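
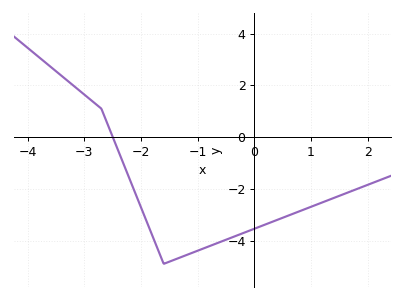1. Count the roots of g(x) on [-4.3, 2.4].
1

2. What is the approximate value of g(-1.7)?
-4.35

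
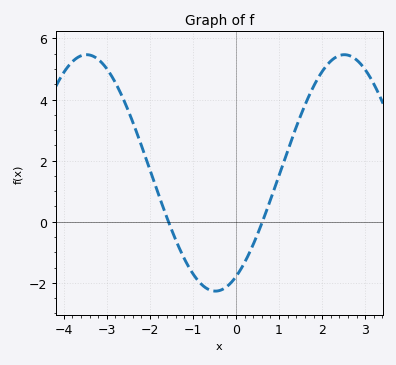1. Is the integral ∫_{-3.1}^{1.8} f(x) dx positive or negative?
positive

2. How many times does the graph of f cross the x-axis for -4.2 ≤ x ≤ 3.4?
2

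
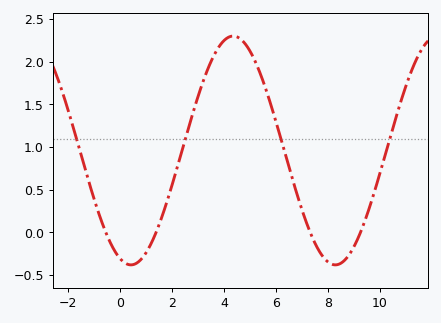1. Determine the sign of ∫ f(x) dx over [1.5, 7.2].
positive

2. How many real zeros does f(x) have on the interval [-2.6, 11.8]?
4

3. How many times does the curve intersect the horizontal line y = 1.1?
4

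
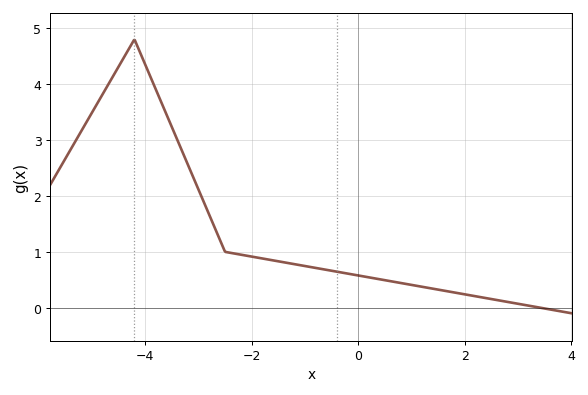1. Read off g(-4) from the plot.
4.35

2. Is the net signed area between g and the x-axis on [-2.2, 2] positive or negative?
positive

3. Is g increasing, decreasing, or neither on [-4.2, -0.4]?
decreasing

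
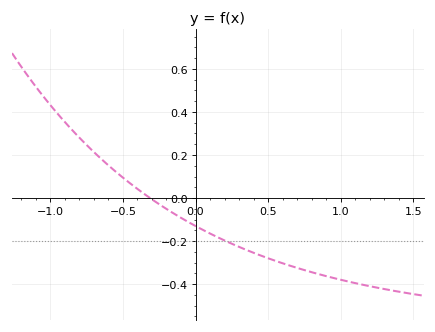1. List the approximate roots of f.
-0.3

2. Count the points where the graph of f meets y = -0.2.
1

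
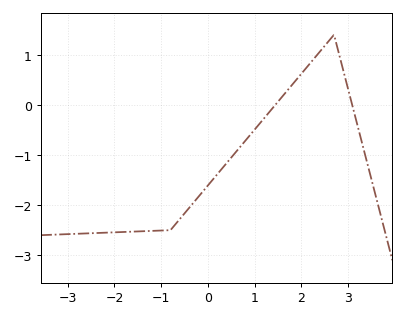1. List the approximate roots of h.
1.44, 3.09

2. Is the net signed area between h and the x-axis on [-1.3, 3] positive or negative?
negative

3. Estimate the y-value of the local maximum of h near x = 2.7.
1.4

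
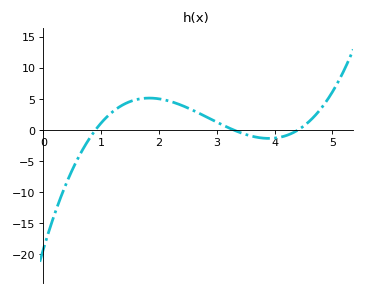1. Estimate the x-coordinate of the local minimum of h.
3.9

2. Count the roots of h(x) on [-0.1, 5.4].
3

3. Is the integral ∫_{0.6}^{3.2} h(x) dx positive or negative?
positive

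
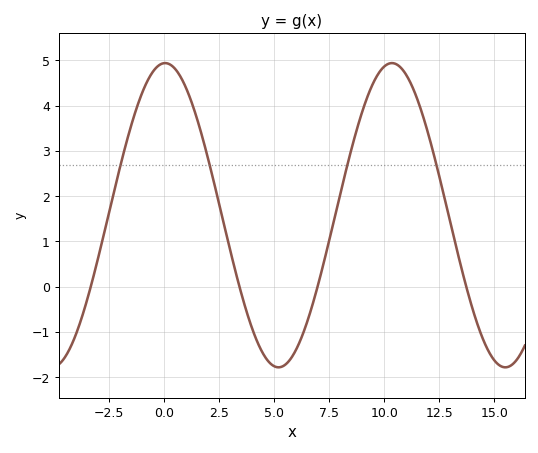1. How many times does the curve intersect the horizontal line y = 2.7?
4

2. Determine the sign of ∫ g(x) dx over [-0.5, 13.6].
positive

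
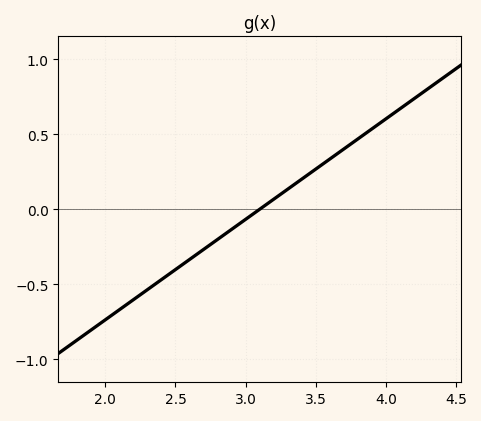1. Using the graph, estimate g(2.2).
-0.6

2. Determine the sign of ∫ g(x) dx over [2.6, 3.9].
positive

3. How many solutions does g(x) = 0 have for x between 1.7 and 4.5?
1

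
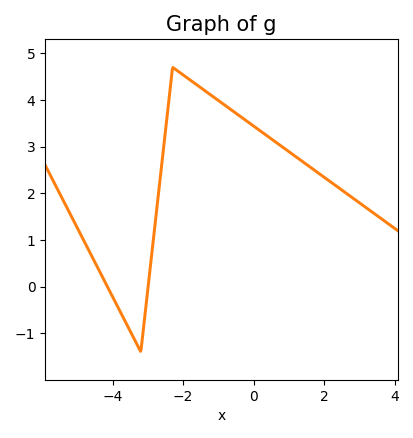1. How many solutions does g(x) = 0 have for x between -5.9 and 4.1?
2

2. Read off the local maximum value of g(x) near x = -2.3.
4.7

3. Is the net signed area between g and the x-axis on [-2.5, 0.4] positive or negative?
positive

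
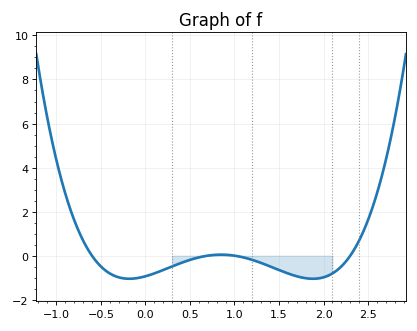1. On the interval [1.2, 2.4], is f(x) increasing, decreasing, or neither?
neither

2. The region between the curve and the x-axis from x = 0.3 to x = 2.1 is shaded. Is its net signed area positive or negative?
negative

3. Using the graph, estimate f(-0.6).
0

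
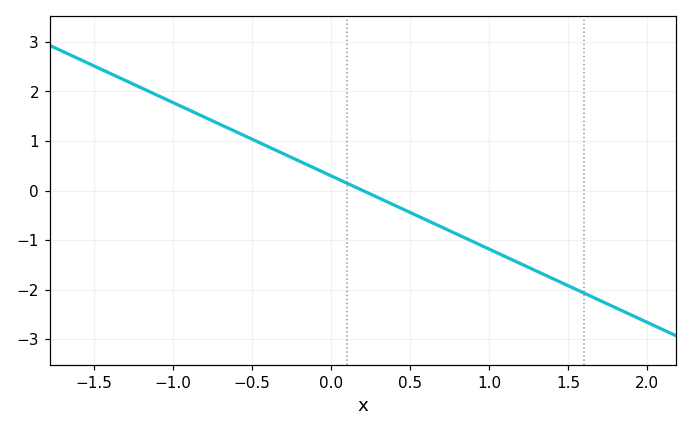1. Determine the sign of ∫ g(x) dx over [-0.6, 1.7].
negative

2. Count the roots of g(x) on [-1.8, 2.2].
1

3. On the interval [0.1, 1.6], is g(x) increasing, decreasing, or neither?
decreasing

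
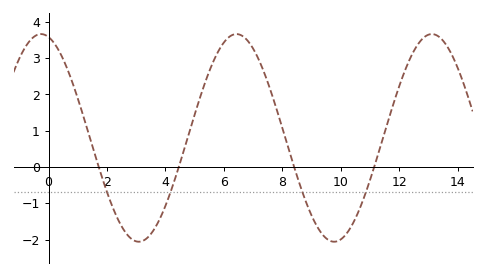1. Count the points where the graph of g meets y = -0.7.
4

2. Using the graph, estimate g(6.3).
3.6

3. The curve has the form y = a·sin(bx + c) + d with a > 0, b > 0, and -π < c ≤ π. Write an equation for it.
y = 2.86sin(0.94x + 1.8) + 0.8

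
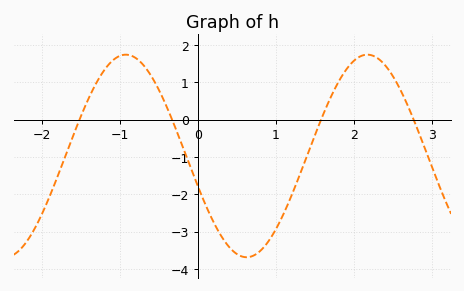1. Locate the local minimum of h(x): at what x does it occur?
0.625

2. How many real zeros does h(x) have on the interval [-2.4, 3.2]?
4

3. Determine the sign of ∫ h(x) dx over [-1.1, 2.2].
negative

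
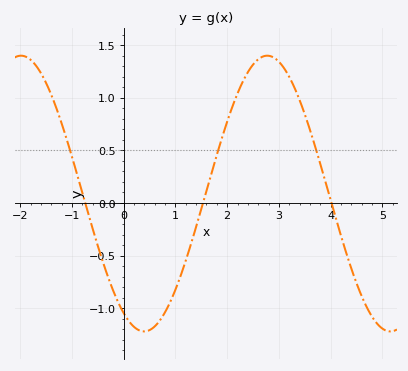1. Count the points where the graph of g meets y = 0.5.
3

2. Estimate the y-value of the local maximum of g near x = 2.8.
1.4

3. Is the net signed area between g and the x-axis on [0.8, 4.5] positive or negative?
positive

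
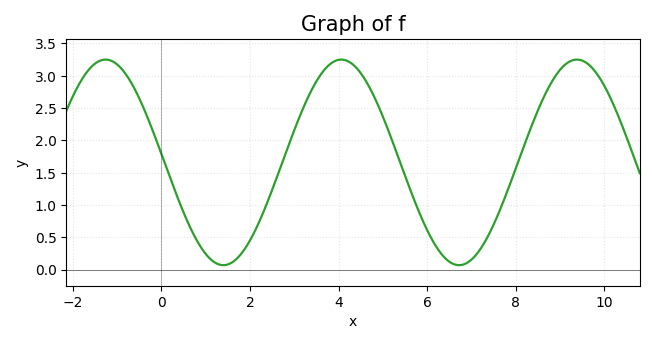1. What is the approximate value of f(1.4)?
0.05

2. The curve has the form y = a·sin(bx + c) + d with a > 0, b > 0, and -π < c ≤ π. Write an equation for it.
y = 1.59sin(1.2x + 3.1) + 1.66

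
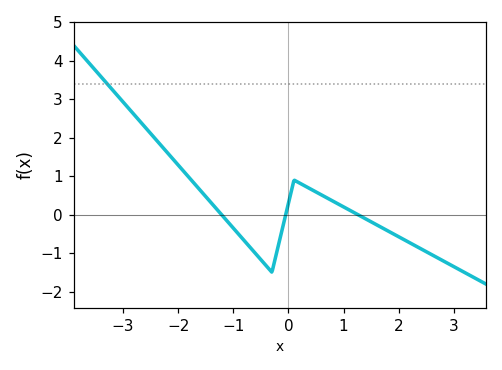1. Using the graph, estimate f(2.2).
-0.7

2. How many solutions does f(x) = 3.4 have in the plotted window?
1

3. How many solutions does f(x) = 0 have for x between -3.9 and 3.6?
3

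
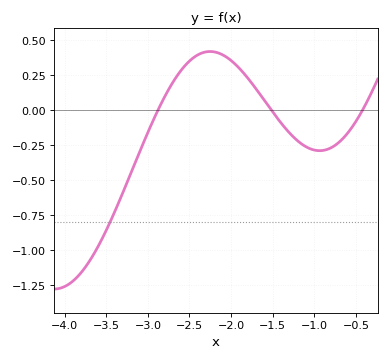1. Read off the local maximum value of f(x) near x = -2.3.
0.418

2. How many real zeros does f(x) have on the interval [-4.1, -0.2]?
3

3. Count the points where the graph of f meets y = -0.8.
1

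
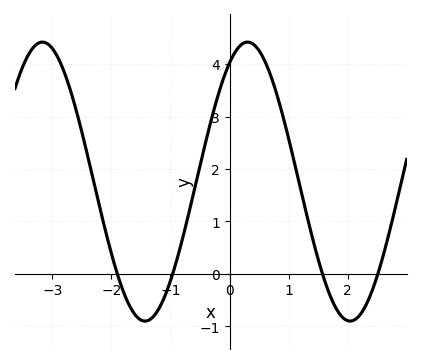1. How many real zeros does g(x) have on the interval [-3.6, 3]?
4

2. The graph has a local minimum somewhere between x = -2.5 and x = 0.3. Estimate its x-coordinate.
-1.43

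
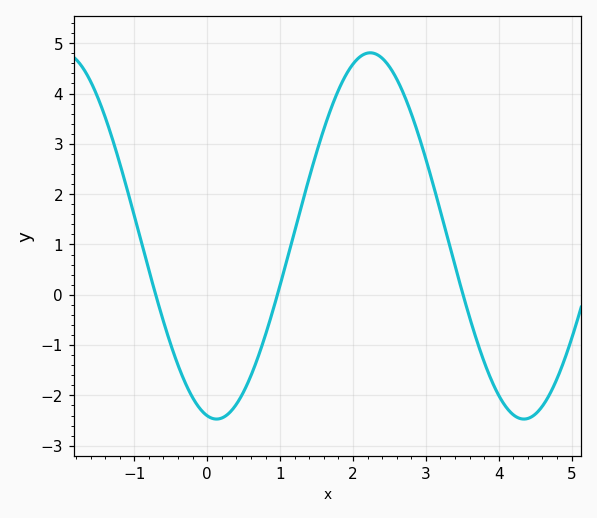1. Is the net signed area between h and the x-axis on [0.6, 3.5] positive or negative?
positive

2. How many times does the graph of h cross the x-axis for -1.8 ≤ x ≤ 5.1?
3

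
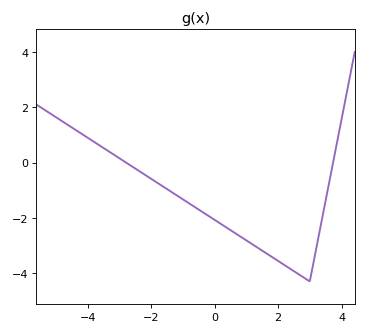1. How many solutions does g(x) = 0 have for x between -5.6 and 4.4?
2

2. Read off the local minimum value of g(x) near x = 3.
-4.2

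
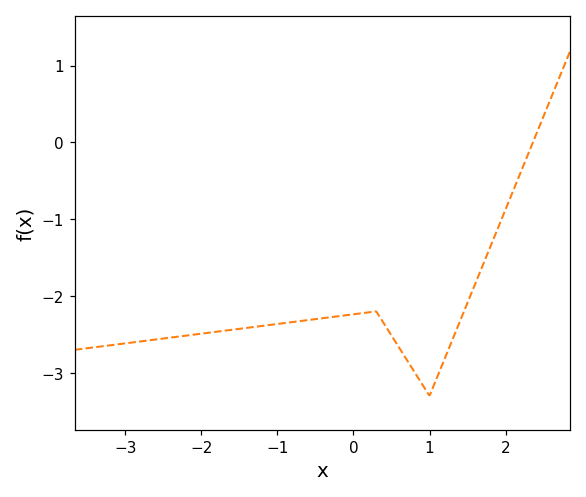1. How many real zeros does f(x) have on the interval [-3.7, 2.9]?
1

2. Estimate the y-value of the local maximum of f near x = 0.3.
-2.2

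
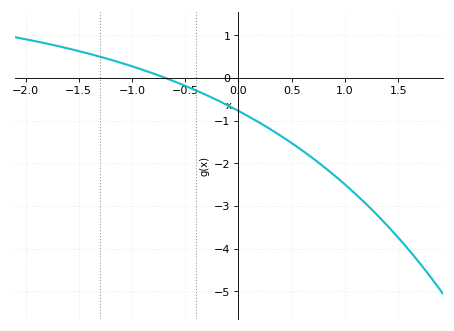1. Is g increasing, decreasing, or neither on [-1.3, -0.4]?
decreasing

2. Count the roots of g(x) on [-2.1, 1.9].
1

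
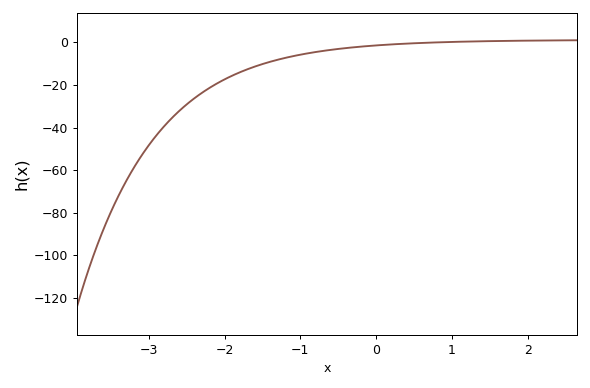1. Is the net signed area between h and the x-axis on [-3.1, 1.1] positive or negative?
negative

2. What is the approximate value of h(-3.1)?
-54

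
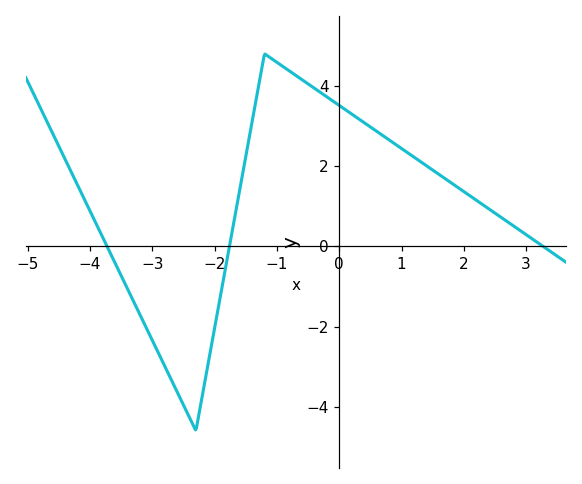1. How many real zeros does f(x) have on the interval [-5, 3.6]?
3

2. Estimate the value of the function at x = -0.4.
4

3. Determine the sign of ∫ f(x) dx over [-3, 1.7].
positive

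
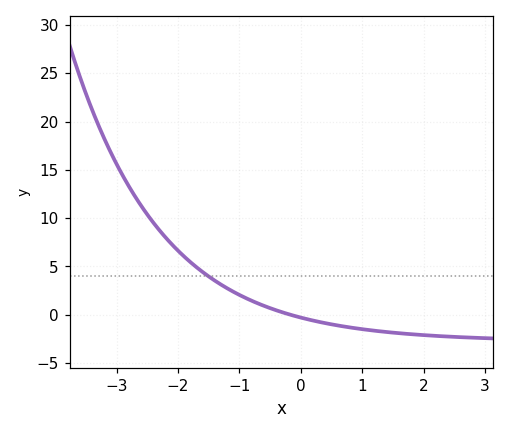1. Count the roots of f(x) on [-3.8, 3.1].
1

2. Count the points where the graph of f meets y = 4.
1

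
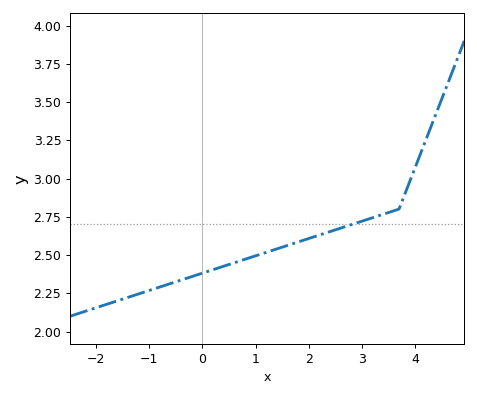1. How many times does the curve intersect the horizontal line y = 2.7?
1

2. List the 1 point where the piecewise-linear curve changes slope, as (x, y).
(3.7, 2.8)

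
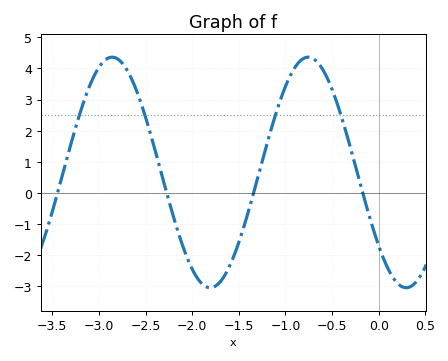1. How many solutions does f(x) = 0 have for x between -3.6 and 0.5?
4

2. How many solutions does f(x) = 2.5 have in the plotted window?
4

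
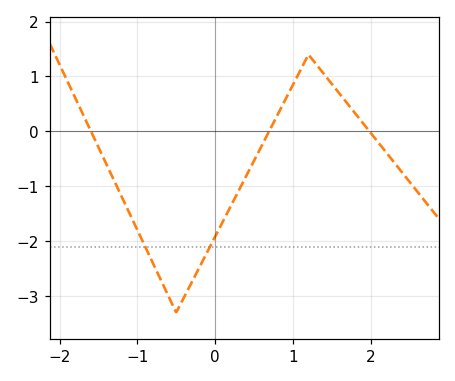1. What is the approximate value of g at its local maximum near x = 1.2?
1.4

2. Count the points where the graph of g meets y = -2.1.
2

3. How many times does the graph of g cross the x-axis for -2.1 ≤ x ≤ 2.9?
3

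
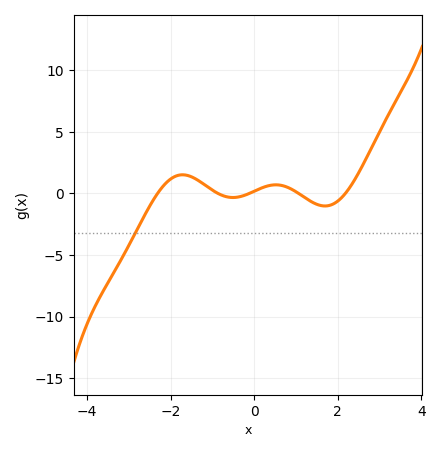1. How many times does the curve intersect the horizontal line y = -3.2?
1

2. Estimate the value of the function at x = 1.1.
-0.082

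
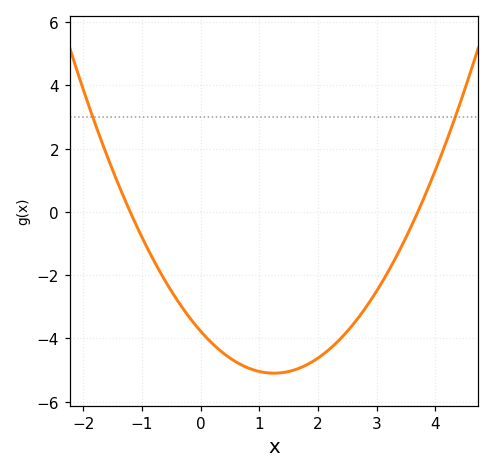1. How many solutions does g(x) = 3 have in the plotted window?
2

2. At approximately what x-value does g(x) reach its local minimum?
1.25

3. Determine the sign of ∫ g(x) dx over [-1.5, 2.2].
negative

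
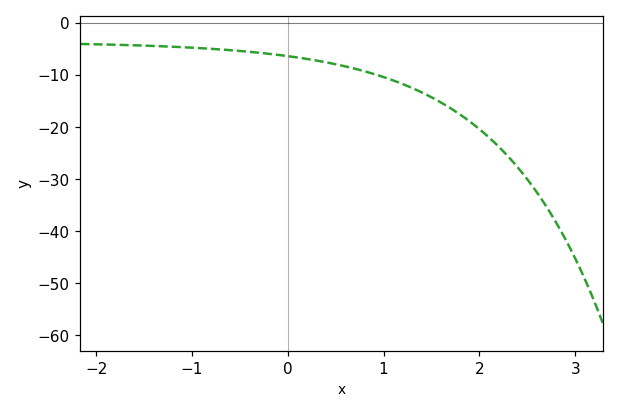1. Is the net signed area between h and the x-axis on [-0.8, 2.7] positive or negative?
negative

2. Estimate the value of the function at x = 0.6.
-8.34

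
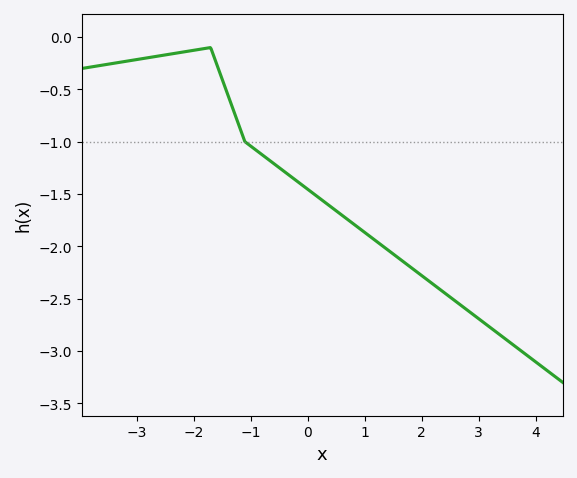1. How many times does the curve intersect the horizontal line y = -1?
1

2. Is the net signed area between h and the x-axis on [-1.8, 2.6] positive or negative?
negative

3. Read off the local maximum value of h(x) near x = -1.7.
-0.1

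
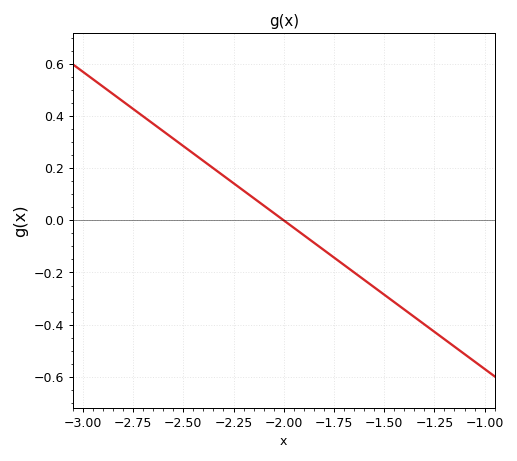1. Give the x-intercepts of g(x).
-2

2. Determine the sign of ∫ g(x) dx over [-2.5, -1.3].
negative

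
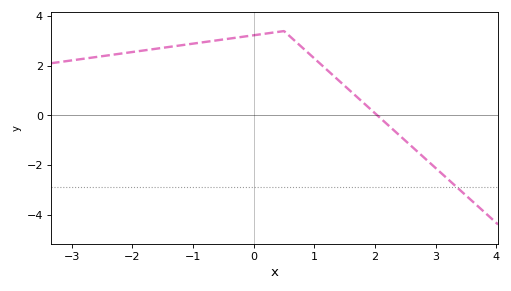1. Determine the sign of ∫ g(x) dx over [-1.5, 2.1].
positive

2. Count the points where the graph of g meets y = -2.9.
1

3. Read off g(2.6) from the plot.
-1.2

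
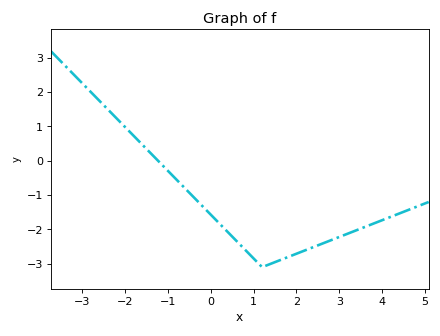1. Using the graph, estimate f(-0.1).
-1.4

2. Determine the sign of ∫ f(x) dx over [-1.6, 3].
negative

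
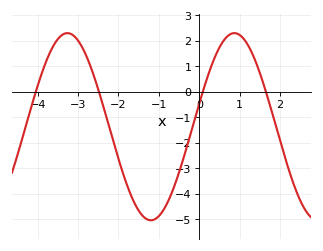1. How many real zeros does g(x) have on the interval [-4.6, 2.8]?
4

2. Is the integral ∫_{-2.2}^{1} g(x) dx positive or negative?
negative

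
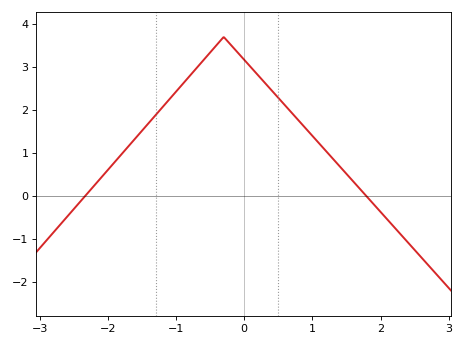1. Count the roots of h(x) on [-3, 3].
2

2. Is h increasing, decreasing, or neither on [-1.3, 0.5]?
neither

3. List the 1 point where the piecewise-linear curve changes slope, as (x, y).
(-0.3, 3.7)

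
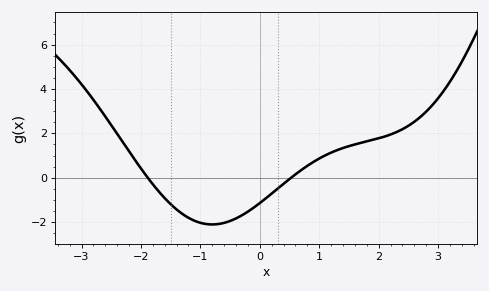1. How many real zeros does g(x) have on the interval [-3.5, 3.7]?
2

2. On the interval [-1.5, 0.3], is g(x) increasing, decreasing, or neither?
neither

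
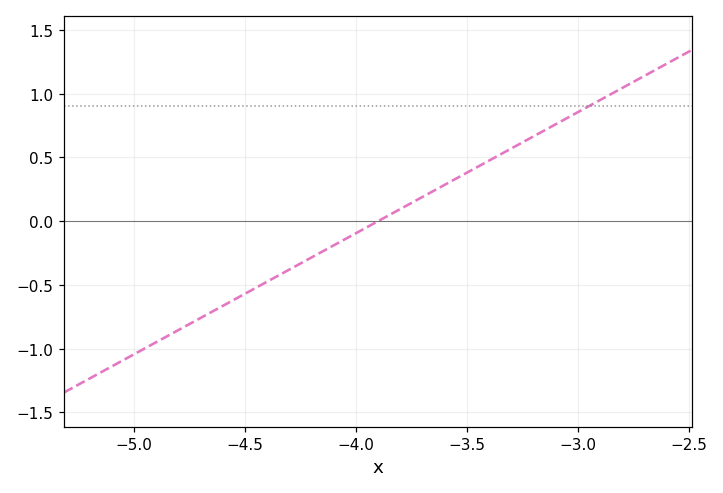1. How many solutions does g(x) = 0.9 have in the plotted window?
1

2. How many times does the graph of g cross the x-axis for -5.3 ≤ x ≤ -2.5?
1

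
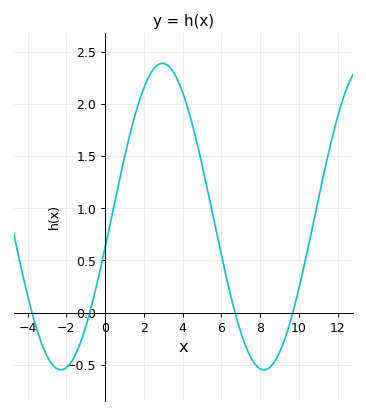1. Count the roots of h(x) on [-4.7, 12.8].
4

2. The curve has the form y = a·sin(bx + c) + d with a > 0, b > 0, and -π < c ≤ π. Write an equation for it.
y = 1.47sin(0.6x - 0.2) + 0.92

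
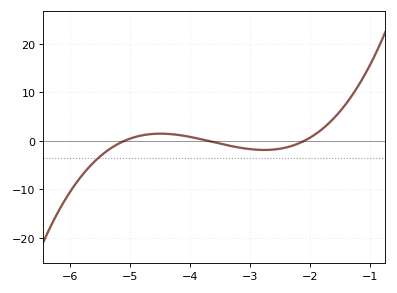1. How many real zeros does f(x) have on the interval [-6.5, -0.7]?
3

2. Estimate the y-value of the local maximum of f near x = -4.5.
1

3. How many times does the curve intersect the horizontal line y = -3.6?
1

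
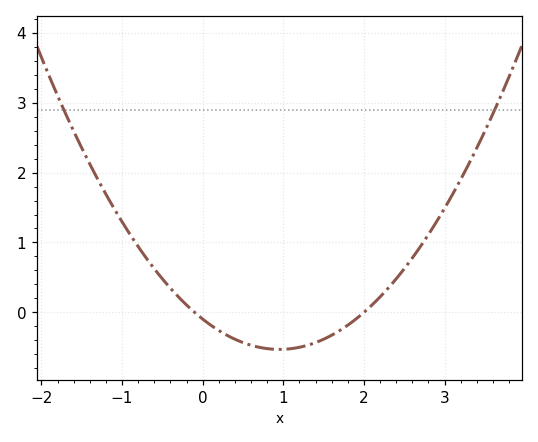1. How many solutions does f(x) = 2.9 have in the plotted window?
2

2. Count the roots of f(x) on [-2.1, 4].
2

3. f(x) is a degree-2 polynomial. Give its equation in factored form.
y = 0.48(x + 0.1)(x - 2)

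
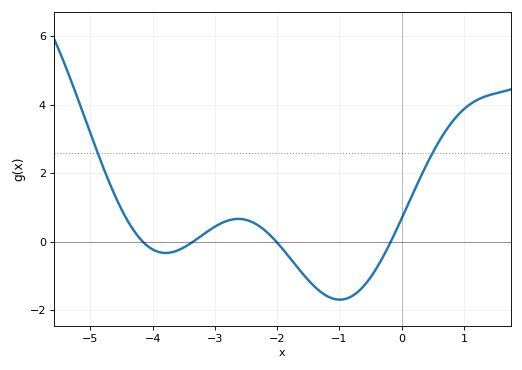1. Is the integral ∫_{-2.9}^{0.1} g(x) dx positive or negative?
negative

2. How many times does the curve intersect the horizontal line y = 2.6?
2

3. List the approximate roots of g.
-4.16, -3.35, -2.02, -0.174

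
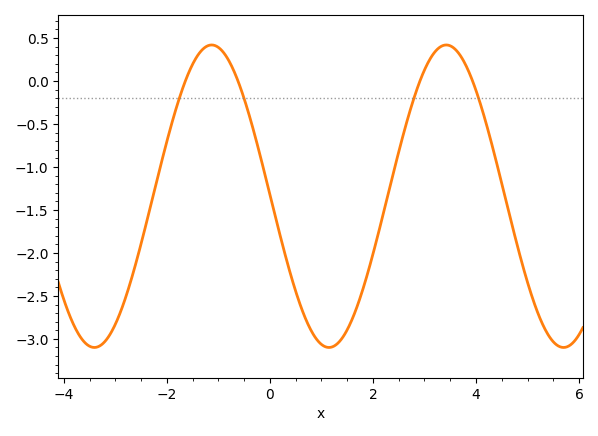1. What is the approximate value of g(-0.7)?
0.1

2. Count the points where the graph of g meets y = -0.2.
4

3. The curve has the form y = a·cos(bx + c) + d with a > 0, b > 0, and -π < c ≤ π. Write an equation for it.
y = 1.76cos(1.4x + 1.6) - 1.34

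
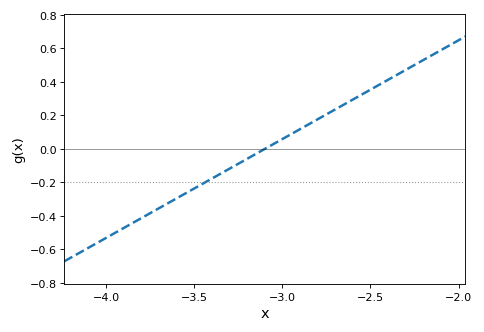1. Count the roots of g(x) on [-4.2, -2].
1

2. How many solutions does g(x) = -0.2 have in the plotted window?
1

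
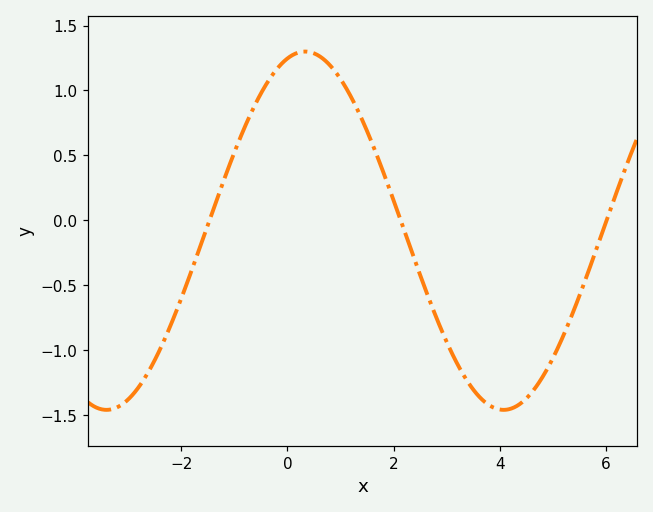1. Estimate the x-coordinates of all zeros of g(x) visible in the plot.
-1.47, 2.13, 6.01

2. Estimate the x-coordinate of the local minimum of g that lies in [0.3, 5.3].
4.07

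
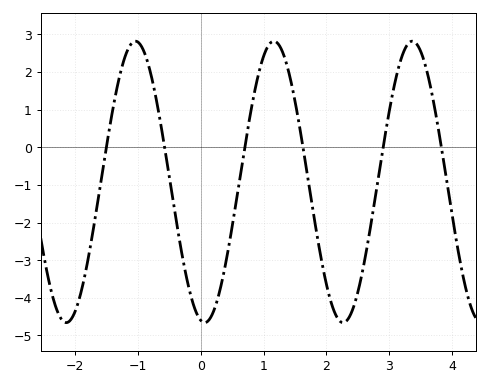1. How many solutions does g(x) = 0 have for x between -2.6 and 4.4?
6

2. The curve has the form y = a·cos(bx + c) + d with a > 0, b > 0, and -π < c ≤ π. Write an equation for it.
y = 3.74cos(2.85x + 2.97) - 0.92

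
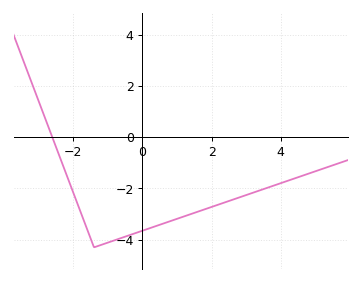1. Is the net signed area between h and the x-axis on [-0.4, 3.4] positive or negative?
negative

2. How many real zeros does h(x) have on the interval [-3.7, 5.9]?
1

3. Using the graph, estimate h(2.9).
-2.4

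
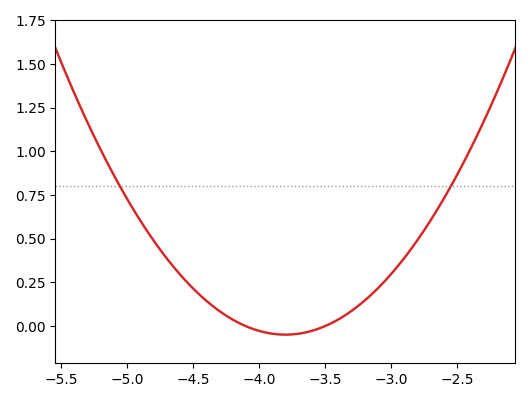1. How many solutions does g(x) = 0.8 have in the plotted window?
2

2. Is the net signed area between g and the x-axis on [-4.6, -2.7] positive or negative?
positive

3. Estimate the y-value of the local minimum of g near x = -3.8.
-0.04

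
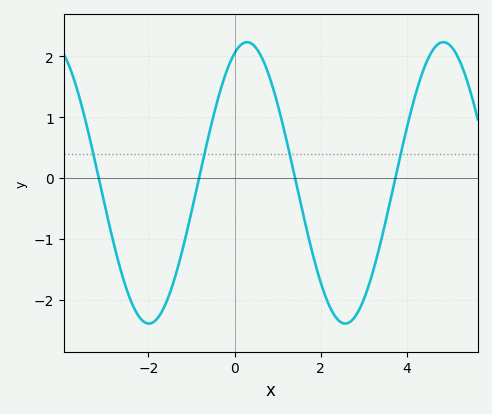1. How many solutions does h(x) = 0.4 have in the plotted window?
4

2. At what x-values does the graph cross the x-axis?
-3.2, -0.8, 1.4, 3.8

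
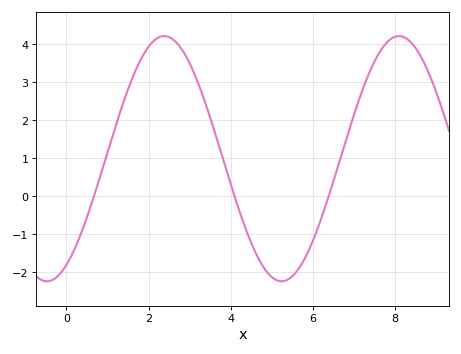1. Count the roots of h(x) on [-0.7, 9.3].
3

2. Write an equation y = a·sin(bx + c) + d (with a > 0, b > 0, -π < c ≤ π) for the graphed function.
y = 3.23sin(1.1x - 1) + 0.99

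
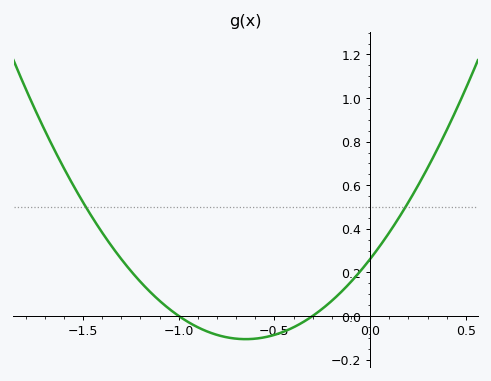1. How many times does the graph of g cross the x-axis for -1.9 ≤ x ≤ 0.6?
2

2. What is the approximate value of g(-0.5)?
-0.08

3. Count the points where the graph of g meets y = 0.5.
2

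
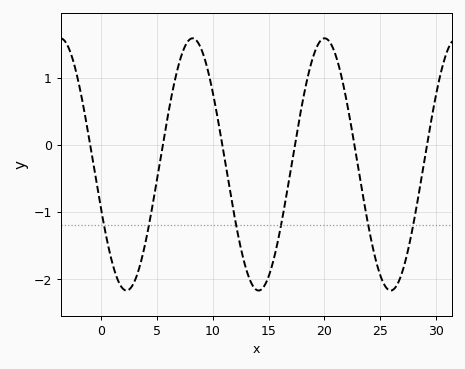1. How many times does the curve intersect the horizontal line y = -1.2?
6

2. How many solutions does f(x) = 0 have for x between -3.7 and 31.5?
6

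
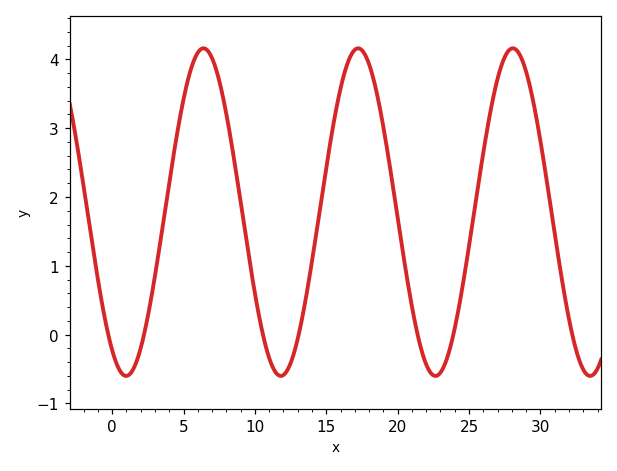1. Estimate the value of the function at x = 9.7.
1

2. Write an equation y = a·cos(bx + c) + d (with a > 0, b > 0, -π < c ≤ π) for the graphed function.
y = 2.38cos(0.58x + 2.6) + 1.78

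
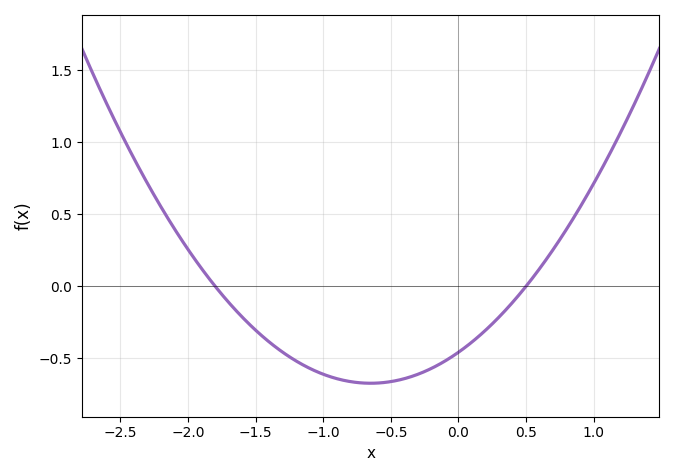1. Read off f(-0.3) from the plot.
-0.612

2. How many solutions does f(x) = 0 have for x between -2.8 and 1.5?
2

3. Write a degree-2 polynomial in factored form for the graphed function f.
y = 0.51(x + 1.8)(x - 0.5)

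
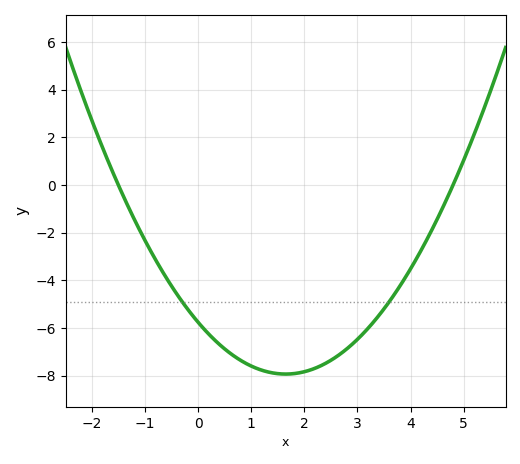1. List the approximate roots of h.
-1.6, 4.8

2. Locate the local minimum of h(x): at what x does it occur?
1.6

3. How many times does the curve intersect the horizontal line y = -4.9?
2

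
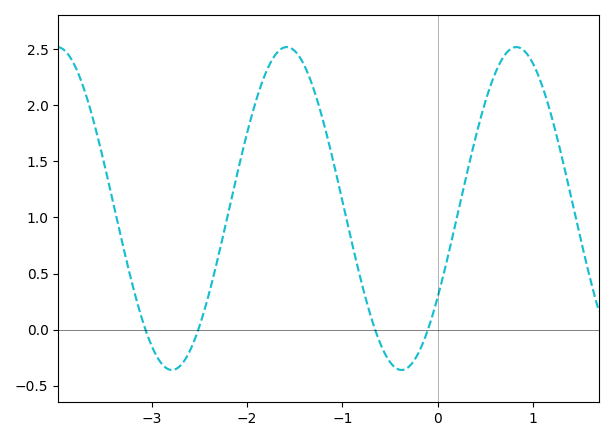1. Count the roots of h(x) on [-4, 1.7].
4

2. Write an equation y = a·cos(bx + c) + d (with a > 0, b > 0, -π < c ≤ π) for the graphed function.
y = 1.44cos(2.6x - 2.1) + 1.08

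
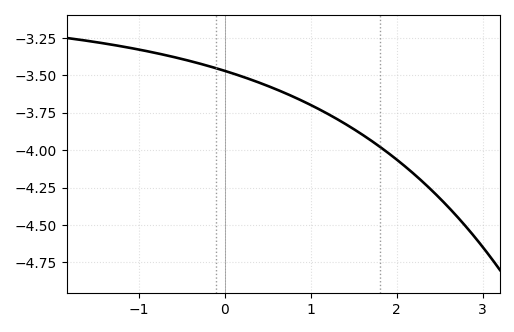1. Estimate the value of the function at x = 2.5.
-4.32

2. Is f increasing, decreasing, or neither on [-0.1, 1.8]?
decreasing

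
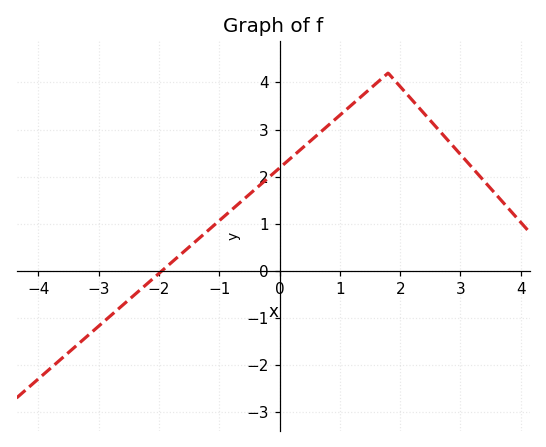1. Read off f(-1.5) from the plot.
0.506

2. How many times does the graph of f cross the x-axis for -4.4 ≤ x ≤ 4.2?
1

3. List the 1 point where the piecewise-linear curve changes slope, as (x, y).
(1.8, 4.2)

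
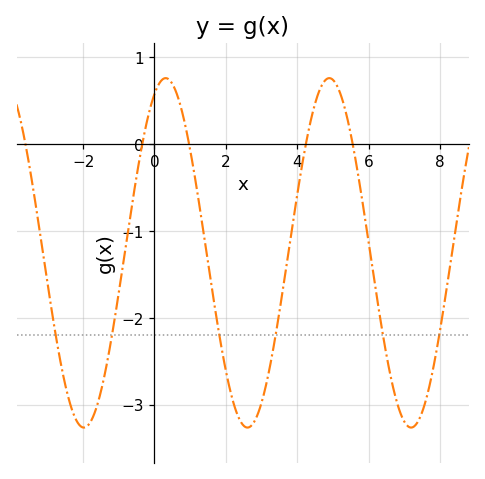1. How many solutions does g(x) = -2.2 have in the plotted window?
6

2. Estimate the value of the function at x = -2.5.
-2.8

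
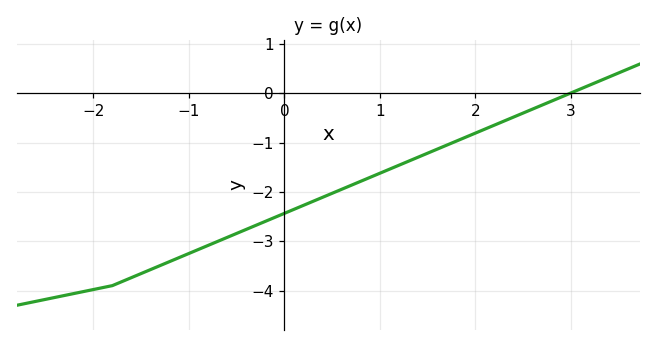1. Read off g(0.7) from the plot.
-1.9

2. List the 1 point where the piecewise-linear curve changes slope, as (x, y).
(-1.8, -3.9)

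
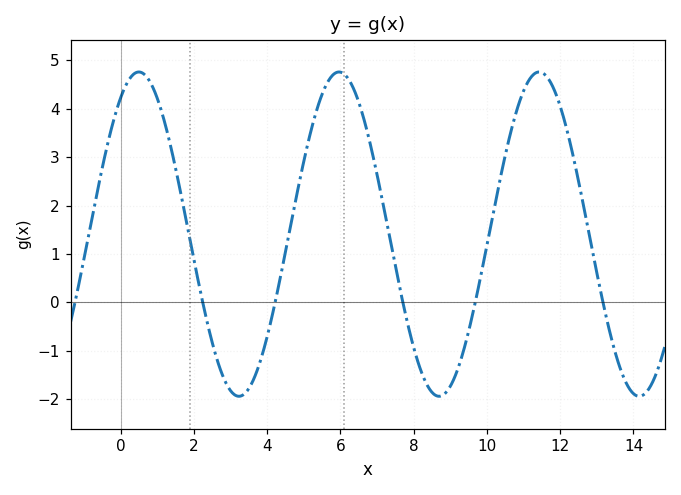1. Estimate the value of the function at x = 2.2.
0.144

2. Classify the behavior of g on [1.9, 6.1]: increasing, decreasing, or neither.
neither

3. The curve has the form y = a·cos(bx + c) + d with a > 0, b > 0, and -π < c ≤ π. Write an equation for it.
y = 3.35cos(1.15x - 0.572) + 1.41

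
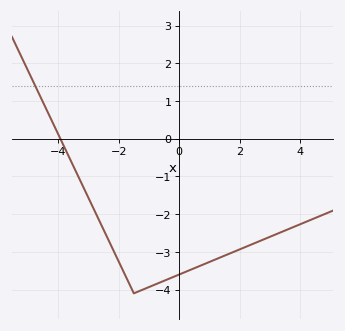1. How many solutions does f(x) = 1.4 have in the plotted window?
1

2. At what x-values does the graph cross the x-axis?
-3.92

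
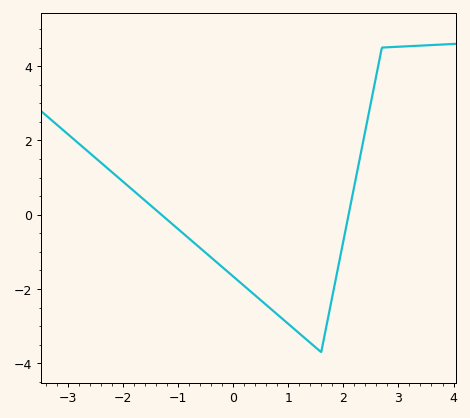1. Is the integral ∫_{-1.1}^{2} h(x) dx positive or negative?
negative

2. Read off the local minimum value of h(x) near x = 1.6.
-3.7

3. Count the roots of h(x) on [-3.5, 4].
2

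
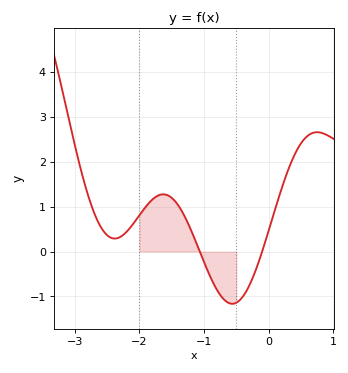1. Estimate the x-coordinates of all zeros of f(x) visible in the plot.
-1.1, -0.1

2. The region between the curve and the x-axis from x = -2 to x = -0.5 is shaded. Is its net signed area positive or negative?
positive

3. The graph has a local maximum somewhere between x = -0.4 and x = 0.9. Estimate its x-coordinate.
0.7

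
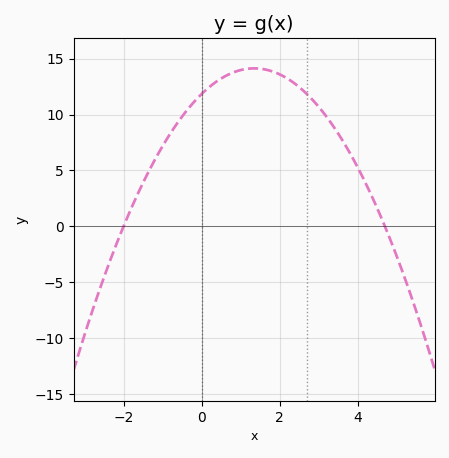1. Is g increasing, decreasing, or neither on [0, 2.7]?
neither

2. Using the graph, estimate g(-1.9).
0.832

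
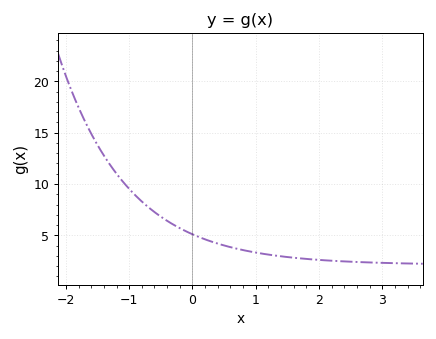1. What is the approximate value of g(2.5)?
2.5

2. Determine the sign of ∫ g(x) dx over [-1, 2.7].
positive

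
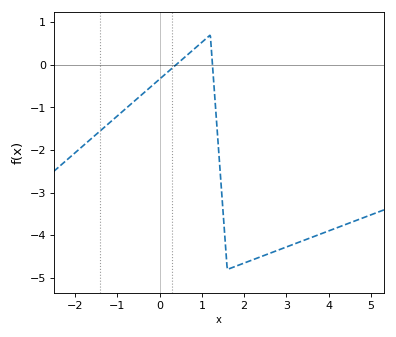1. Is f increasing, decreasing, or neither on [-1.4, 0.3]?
increasing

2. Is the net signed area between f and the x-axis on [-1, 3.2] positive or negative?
negative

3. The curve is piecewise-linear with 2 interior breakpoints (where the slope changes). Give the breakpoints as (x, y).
(1.2, 0.7); (1.6, -4.8)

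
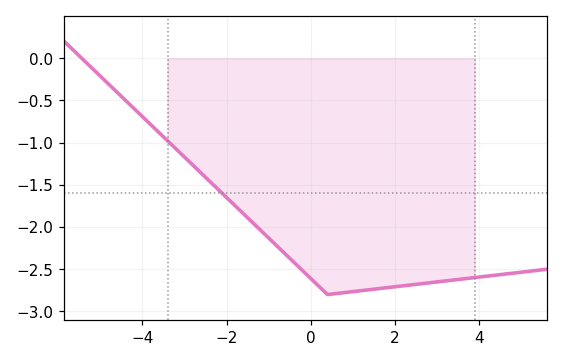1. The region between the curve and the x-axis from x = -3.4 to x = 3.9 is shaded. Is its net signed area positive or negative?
negative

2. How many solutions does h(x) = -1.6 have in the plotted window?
1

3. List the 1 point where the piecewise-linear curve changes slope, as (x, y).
(0.4, -2.8)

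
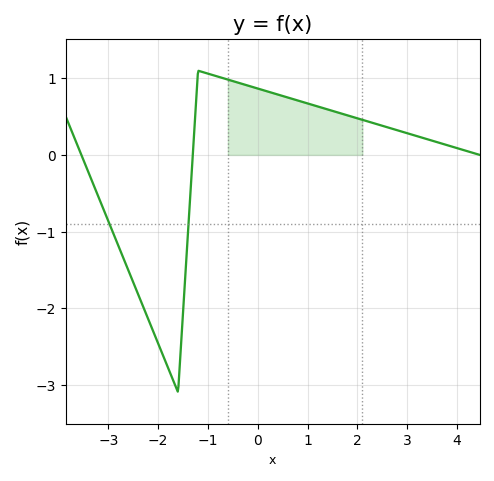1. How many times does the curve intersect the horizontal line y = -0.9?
2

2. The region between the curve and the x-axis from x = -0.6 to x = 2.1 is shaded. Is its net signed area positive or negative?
positive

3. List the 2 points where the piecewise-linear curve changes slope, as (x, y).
(-1.6, -3.1); (-1.2, 1.1)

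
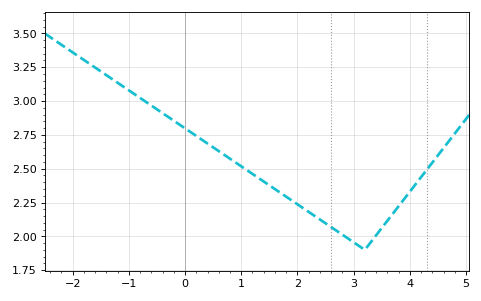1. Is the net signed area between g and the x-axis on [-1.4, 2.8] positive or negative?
positive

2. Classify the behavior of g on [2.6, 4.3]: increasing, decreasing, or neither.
neither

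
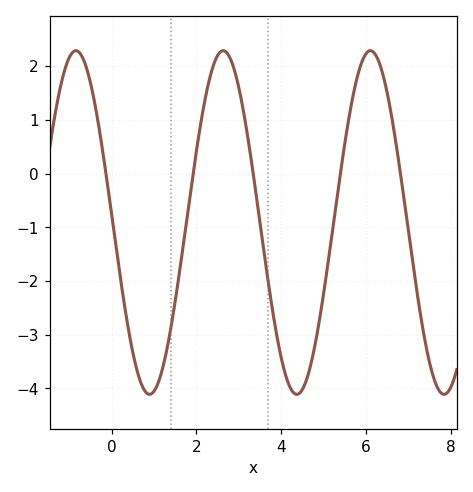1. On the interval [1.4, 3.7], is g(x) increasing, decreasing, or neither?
neither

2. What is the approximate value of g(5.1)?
-1.7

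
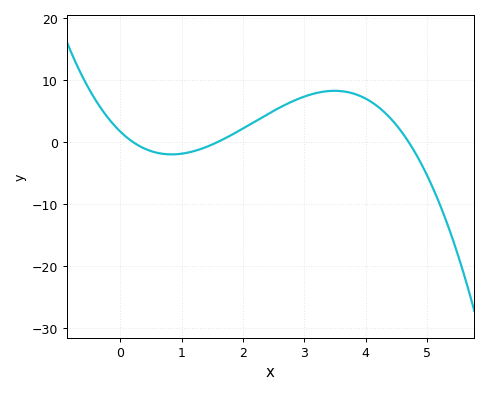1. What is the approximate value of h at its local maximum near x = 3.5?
8.2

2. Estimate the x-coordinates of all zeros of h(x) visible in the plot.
0.2, 1.6, 4.7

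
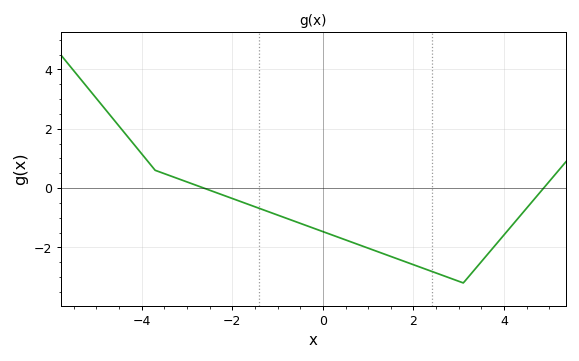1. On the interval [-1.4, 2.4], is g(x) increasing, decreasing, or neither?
decreasing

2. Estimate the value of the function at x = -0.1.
-1.4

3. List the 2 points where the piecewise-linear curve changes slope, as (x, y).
(-3.7, 0.6); (3.1, -3.2)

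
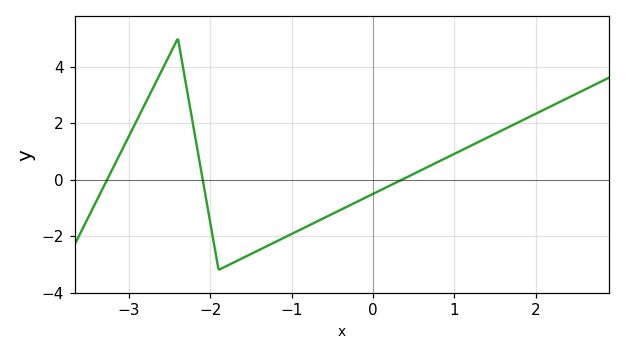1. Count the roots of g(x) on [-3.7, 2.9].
3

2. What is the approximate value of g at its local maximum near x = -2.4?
4.99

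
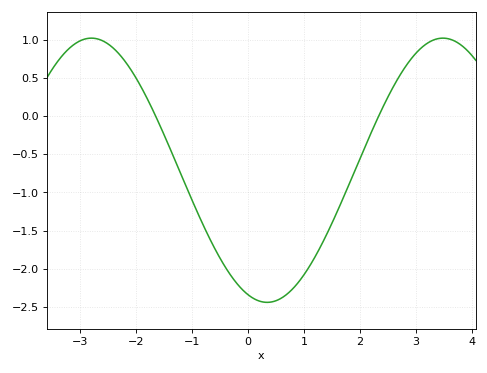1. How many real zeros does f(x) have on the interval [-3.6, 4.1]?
2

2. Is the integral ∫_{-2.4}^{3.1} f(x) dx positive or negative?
negative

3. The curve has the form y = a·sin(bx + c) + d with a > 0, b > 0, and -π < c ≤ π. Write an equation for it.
y = 1.73sin(1x - 1.9) - 0.71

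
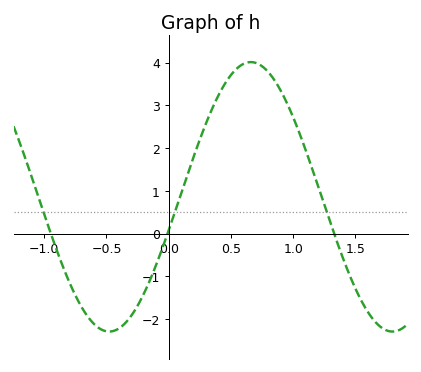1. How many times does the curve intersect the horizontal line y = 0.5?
3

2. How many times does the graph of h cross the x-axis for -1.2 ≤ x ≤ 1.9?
3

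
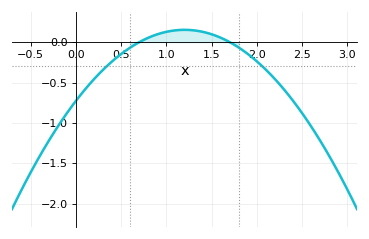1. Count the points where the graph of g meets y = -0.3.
2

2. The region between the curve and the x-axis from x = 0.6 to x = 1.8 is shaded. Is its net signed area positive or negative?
positive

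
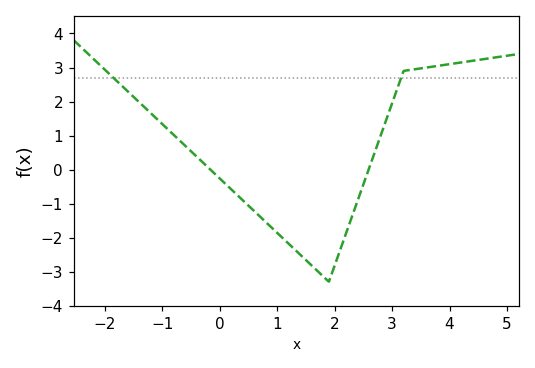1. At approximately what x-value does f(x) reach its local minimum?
2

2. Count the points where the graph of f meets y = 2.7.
2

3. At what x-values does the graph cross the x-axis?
-0.2, 2.6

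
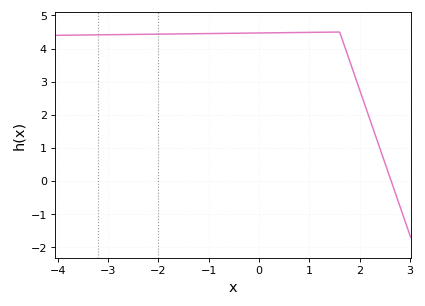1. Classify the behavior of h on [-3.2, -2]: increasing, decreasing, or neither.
increasing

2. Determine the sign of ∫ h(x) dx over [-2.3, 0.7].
positive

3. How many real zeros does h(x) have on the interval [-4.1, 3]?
1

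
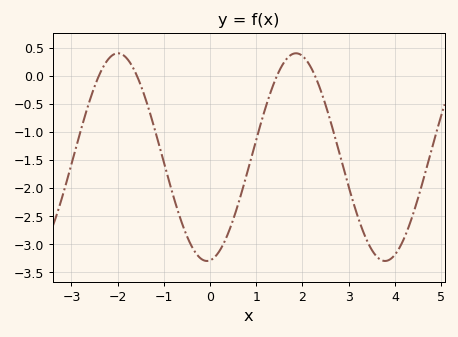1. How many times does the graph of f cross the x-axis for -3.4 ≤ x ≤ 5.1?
4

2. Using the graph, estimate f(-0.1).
-3.3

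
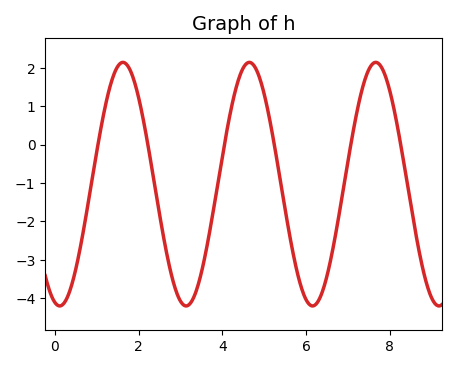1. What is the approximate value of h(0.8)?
-1.5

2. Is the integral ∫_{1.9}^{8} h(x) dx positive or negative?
negative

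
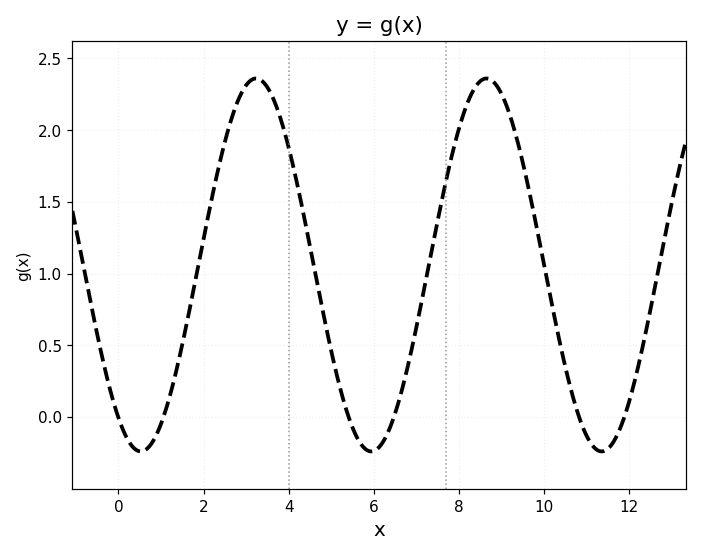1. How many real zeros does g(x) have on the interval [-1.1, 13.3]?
6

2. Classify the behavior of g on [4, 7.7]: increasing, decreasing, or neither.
neither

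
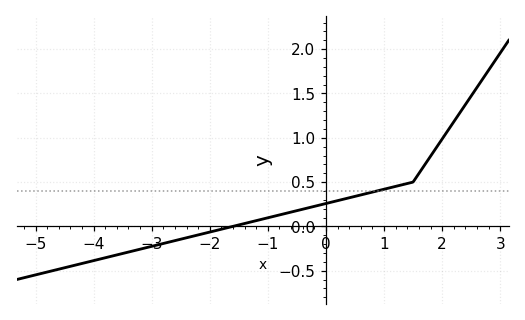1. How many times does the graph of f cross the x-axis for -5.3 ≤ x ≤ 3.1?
1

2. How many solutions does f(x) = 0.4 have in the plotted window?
1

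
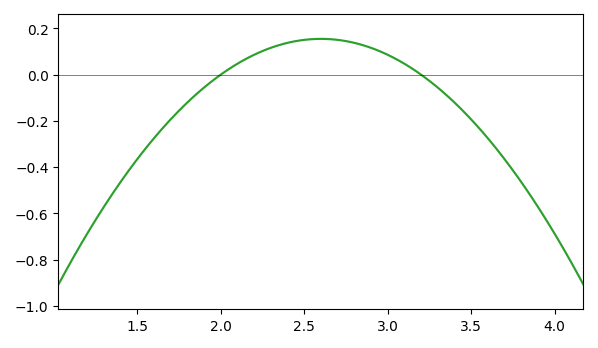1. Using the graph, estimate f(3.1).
0.047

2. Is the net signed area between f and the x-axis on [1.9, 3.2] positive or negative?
positive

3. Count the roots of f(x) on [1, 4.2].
2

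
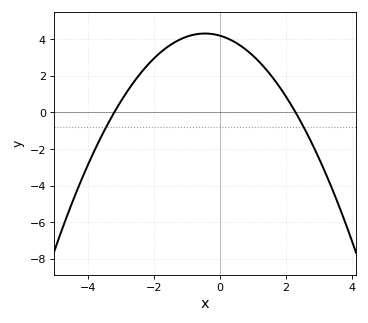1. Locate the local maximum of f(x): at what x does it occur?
-0.45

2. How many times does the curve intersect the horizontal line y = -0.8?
2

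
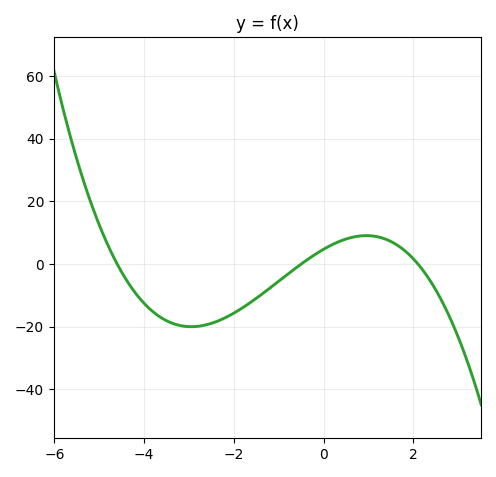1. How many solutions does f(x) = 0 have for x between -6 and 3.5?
3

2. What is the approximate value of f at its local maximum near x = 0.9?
9.07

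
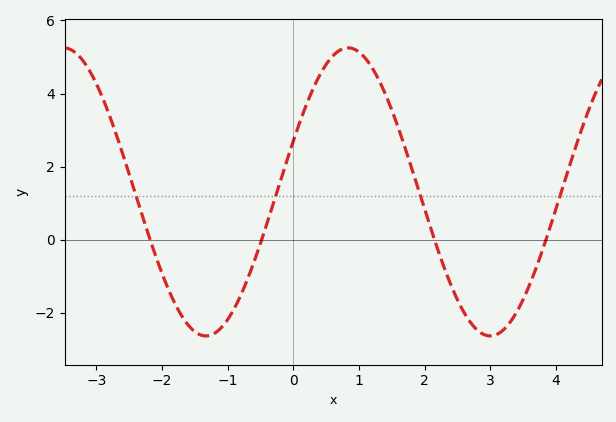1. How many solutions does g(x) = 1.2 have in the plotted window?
4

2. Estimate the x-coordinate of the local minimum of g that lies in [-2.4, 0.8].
-1.4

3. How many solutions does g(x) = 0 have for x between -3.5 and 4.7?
4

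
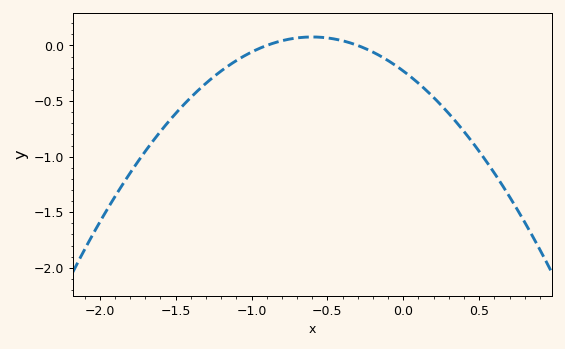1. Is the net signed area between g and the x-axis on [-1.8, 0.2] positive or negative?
negative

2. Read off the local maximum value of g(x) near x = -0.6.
0.1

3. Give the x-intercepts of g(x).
-0.9, -0.3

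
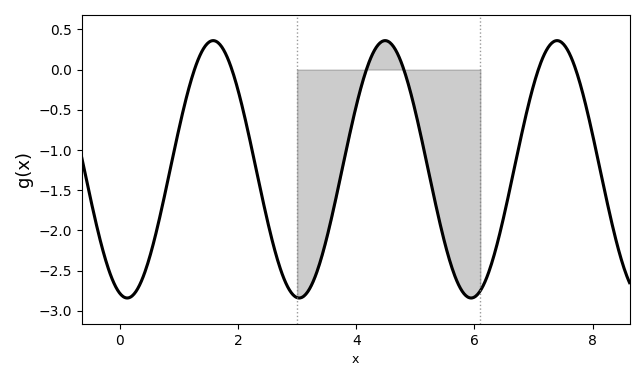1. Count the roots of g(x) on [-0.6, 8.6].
6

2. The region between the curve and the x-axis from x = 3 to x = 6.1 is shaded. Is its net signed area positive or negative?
negative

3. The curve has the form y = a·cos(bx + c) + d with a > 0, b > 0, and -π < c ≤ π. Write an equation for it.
y = 1.6cos(2.2x + 2.9) - 1.24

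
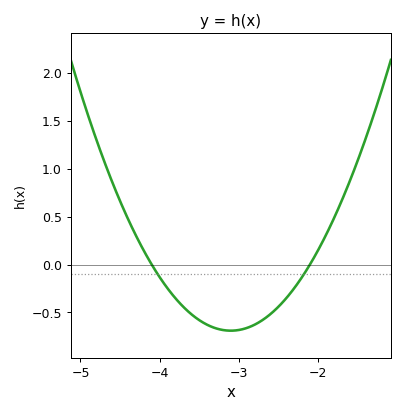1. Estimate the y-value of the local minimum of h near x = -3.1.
-0.7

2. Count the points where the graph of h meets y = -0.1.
2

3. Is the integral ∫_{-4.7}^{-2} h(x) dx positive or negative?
negative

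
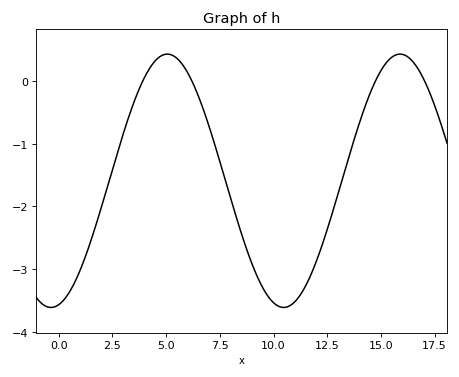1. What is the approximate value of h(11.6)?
-3.19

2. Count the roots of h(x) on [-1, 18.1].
4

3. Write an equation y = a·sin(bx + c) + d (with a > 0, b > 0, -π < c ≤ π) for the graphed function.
y = 2.02sin(0.58x - 1.36) - 1.59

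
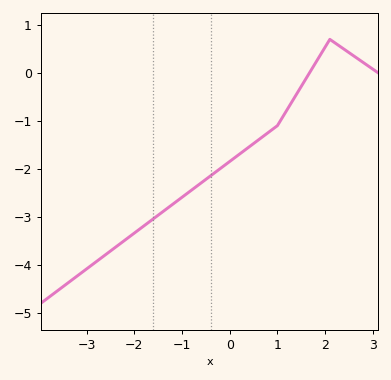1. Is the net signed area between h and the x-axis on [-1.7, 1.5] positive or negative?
negative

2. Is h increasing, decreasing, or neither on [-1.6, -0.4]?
increasing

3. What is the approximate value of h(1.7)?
0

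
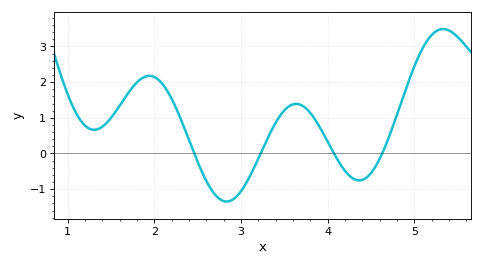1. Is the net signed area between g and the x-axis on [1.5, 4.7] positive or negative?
positive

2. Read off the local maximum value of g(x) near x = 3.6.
1.4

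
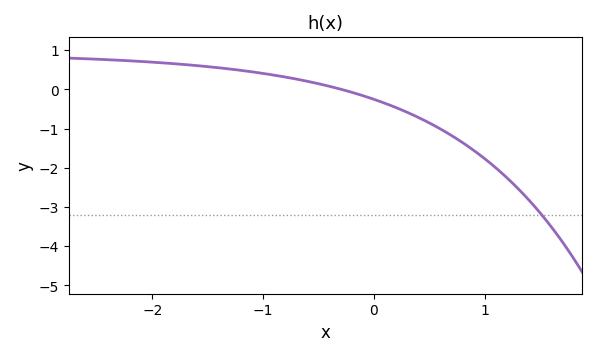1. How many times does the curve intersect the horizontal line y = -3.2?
1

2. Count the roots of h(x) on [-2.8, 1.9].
1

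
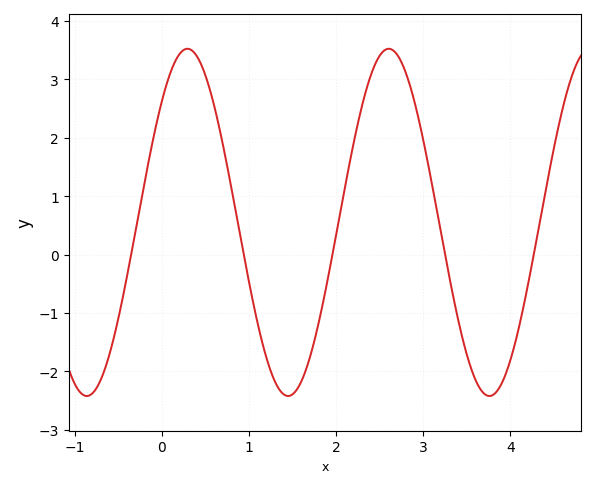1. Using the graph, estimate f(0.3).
3.52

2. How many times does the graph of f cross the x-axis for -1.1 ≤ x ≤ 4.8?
5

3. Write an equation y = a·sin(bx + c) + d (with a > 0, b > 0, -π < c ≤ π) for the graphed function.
y = 2.97sin(2.72x + 0.772) + 0.55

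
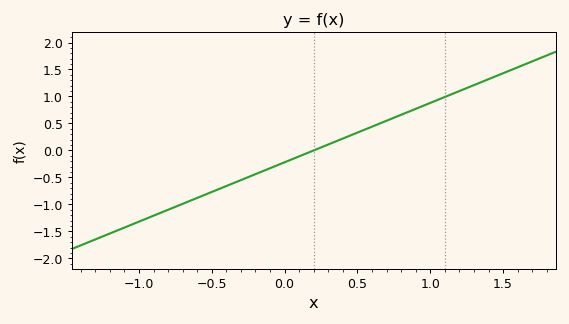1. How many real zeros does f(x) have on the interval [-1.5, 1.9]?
1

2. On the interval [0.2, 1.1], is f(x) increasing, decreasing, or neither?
increasing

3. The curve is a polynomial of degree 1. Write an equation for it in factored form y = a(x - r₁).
y = 1.1(x - 0.2)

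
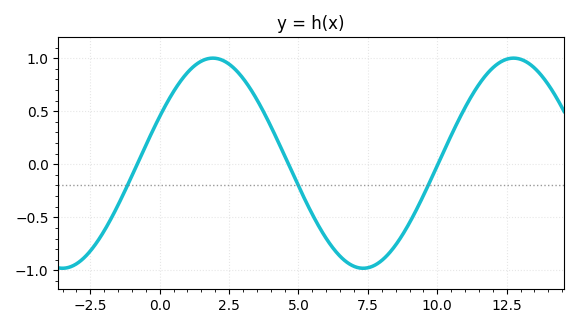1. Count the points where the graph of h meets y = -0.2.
3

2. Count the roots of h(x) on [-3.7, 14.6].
3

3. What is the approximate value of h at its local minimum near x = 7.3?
-0.98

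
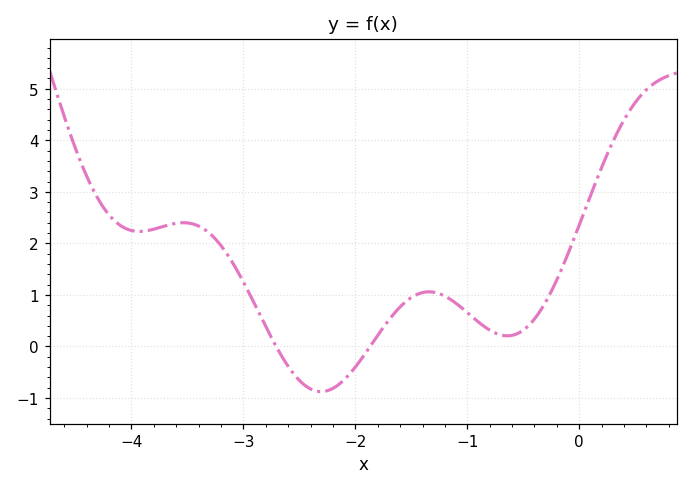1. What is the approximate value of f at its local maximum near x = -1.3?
1.06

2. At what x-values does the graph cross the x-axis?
-2.71, -1.87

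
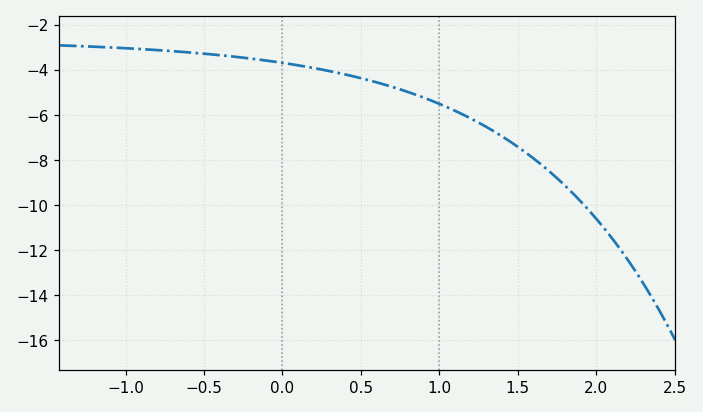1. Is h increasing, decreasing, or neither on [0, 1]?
decreasing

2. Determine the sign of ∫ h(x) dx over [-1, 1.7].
negative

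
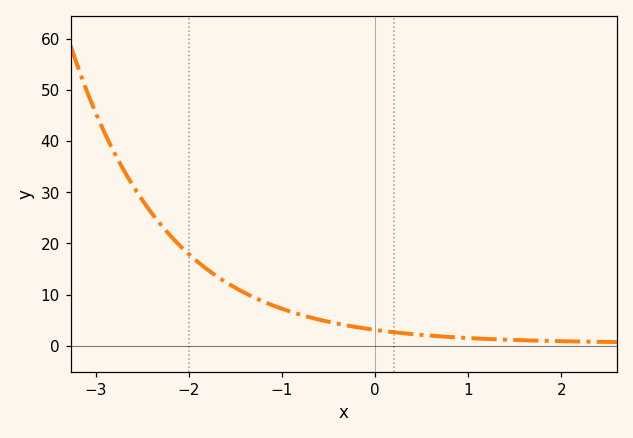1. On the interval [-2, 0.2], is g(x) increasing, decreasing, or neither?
decreasing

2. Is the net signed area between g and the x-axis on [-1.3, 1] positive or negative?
positive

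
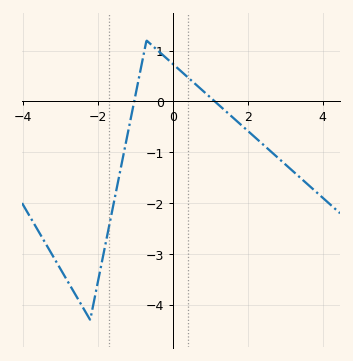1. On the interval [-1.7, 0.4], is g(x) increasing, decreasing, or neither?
neither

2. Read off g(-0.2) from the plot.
0.871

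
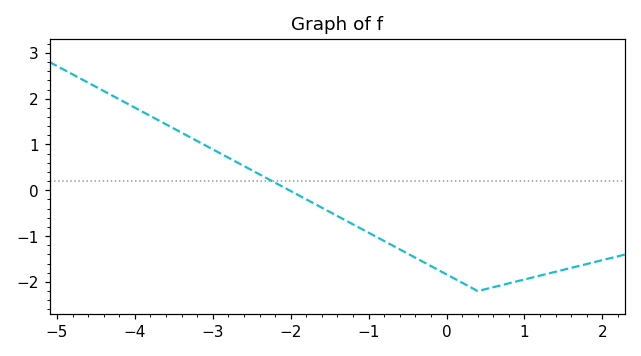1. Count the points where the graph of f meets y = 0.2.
1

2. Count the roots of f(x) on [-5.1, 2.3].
1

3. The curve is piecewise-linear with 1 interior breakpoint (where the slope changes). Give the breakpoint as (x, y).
(0.4, -2.2)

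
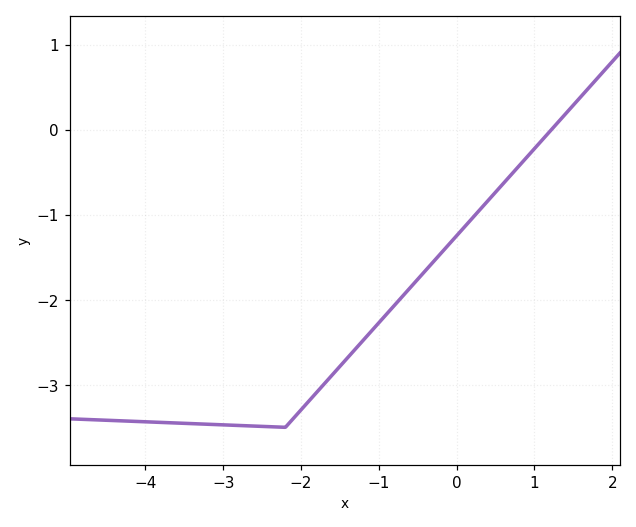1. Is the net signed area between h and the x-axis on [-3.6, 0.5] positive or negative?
negative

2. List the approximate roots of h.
1.22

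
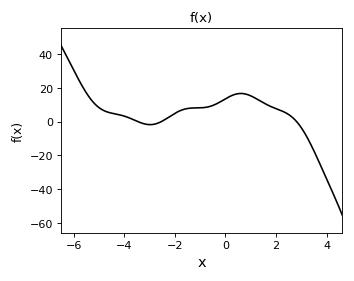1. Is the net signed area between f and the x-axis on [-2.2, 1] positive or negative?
positive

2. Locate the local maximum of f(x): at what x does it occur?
0.6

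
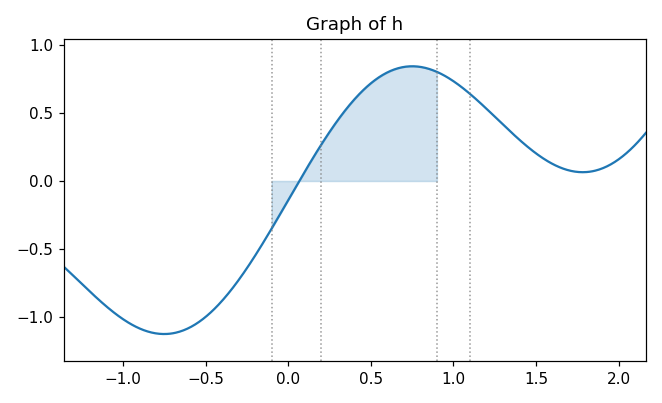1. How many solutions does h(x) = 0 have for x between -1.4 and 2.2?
1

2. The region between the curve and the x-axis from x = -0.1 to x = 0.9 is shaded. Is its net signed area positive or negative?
positive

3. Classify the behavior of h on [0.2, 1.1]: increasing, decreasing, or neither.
neither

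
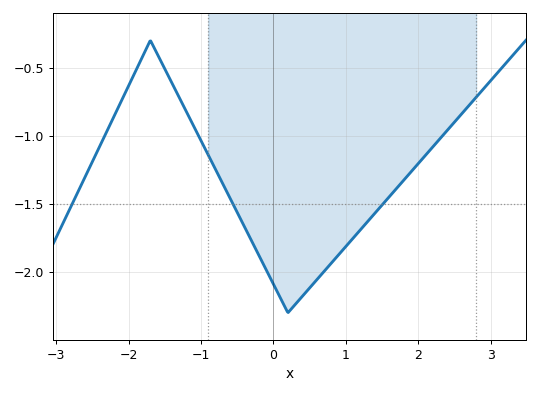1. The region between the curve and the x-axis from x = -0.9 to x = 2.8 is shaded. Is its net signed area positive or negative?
negative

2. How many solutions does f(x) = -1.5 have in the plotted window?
3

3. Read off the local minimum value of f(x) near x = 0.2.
-2.3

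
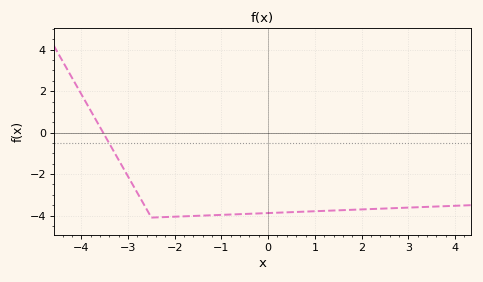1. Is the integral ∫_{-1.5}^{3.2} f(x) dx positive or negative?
negative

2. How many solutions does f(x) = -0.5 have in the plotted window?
1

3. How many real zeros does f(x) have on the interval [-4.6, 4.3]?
1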